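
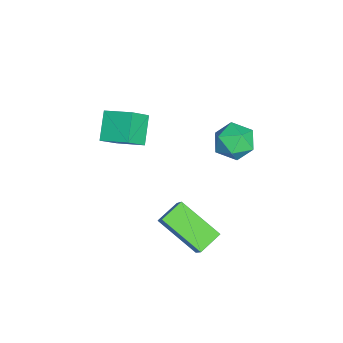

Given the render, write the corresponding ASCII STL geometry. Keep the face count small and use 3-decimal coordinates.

solid 
facet normal -0.136 0.984 -0.115
outer loop
vertex -2.2 2.568 -1.017
vertex -2.305 2.647 -0.218
vertex -1.564 2.712 -0.537
endloop
endfacet
facet normal 0.302 0.726 -0.617
outer loop
vertex -2.2 2.568 -1.017
vertex -1.564 2.712 -0.537
vertex -1.503 2.175 -1.139
endloop
endfacet
facet normal -0.048 0.218 -0.975
outer loop
vertex -2.2 2.568 -1.017
vertex -1.503 2.175 -1.139
vertex -2.206 1.778 -1.193
endloop
endfacet
facet normal -0.702 0.160 -0.694
outer loop
vertex -2.2 2.568 -1.017
vertex -2.206 1.778 -1.193
vertex -2.702 2.07 -0.624
endloop
endfacet
facet normal -0.756 0.634 -0.162
outer loop
vertex -2.2 2.568 -1.017
vertex -2.702 2.07 -0.624
vertex -2.305 2.647 -0.218
endloop
endfacet
facet normal 0.859 0.422 -0.290
outer loop
vertex -1.503 2.175 -1.139
vertex -1.564 2.712 -0.537
vertex -1.178 2.01 -0.416
endloop
endfacet
facet normal 0.151 0.839 0.523
outer loop
vertex -1.564 2.712 -0.537
vertex -2.305 2.647 -0.218
vertex -1.674 2.302 0.153
endloop
endfacet
facet normal -0.853 0.273 0.446
outer loop
vertex -2.305 2.647 -0.218
vertex -2.702 2.07 -0.624
vertex -2.377 1.905 0.099
endloop
endfacet
facet normal -0.765 -0.492 -0.415
outer loop
vertex -2.702 2.07 -0.624
vertex -2.206 1.778 -1.193
vertex -2.316 1.368 -0.503
endloop
endfacet
facet normal 0.292 -0.400 -0.869
outer loop
vertex -2.206 1.778 -1.193
vertex -1.503 2.175 -1.139
vertex -1.575 1.433 -0.822
endloop
endfacet
facet normal 0.702 -0.160 0.694
outer loop
vertex -1.68 1.512 -0.023
vertex -1.178 2.01 -0.416
vertex -1.674 2.302 0.153
endloop
endfacet
facet normal 0.048 -0.218 0.975
outer loop
vertex -1.68 1.512 -0.023
vertex -1.674 2.302 0.153
vertex -2.377 1.905 0.099
endloop
endfacet
facet normal -0.302 -0.726 0.617
outer loop
vertex -1.68 1.512 -0.023
vertex -2.377 1.905 0.099
vertex -2.316 1.368 -0.503
endloop
endfacet
facet normal 0.136 -0.984 0.115
outer loop
vertex -1.68 1.512 -0.023
vertex -2.316 1.368 -0.503
vertex -1.575 1.433 -0.822
endloop
endfacet
facet normal 0.756 -0.634 0.162
outer loop
vertex -1.68 1.512 -0.023
vertex -1.575 1.433 -0.822
vertex -1.178 2.01 -0.416
endloop
endfacet
facet normal 0.765 0.492 0.415
outer loop
vertex -1.674 2.302 0.153
vertex -1.178 2.01 -0.416
vertex -1.564 2.712 -0.537
endloop
endfacet
facet normal -0.292 0.400 0.869
outer loop
vertex -2.377 1.905 0.099
vertex -1.674 2.302 0.153
vertex -2.305 2.647 -0.218
endloop
endfacet
facet normal -0.859 -0.422 0.290
outer loop
vertex -2.316 1.368 -0.503
vertex -2.377 1.905 0.099
vertex -2.702 2.07 -0.624
endloop
endfacet
facet normal -0.151 -0.839 -0.523
outer loop
vertex -1.575 1.433 -0.822
vertex -2.316 1.368 -0.503
vertex -2.206 1.778 -1.193
endloop
endfacet
facet normal 0.853 -0.273 -0.446
outer loop
vertex -1.178 2.01 -0.416
vertex -1.575 1.433 -0.822
vertex -1.503 2.175 -1.139
endloop
endfacet
facet normal -0.768 0.044 0.639
outer loop
vertex -0.579 -2.18 2.271
vertex -0.218 -1.208 2.638
vertex -1.145 -1.701 1.557
endloop
endfacet
facet normal -0.328 -0.884 -0.333
outer loop
vertex -0.262 -1.752 0.822
vertex -0.579 -2.18 2.271
vertex -1.145 -1.701 1.557
endloop
endfacet
facet normal -0.768 0.044 0.639
outer loop
vertex -1.145 -1.701 1.557
vertex -0.218 -1.208 2.638
vertex -0.784 -0.728 1.924
endloop
endfacet
facet normal -0.550 0.466 -0.693
outer loop
vertex -0.784 -0.728 1.924
vertex -0.262 -1.752 0.822
vertex -1.145 -1.701 1.557
endloop
endfacet
facet normal 0.550 -0.466 0.693
outer loop
vertex -0.579 -2.18 2.271
vertex 0.665 -1.259 1.903
vertex -0.218 -1.208 2.638
endloop
endfacet
facet normal -0.329 -0.884 -0.333
outer loop
vertex 0.304 -2.232 1.536
vertex -0.579 -2.18 2.271
vertex -0.262 -1.752 0.822
endloop
endfacet
facet normal 0.550 -0.466 0.693
outer loop
vertex 0.304 -2.232 1.536
vertex 0.665 -1.259 1.903
vertex -0.579 -2.18 2.271
endloop
endfacet
facet normal 0.329 0.884 0.334
outer loop
vertex -0.218 -1.208 2.638
vertex 0.665 -1.259 1.903
vertex -0.784 -0.728 1.924
endloop
endfacet
facet normal -0.550 0.466 -0.693
outer loop
vertex 0.099 -0.78 1.189
vertex -0.262 -1.752 0.822
vertex -0.784 -0.728 1.924
endloop
endfacet
facet normal 0.329 0.884 0.332
outer loop
vertex -0.784 -0.728 1.924
vertex 0.665 -1.259 1.903
vertex 0.099 -0.78 1.189
endloop
endfacet
facet normal 0.768 -0.044 -0.639
outer loop
vertex 0.099 -0.78 1.189
vertex 0.304 -2.232 1.536
vertex -0.262 -1.752 0.822
endloop
endfacet
facet normal 0.768 -0.044 -0.639
outer loop
vertex 0.665 -1.259 1.903
vertex 0.304 -2.232 1.536
vertex 0.099 -0.78 1.189
endloop
endfacet
facet normal -0.604 -0.167 -0.780
outer loop
vertex 0.658 0.318 -1.392
vertex 1.399 1.639 -2.249
vertex 1.278 -0.261 -1.748
endloop
endfacet
facet normal -0.426 -0.759 0.492
outer loop
vertex 2.081 -0.039 -0.711
vertex 0.658 0.318 -1.392
vertex 1.278 -0.261 -1.748
endloop
endfacet
facet normal -0.604 -0.167 -0.780
outer loop
vertex 1.278 -0.261 -1.748
vertex 1.399 1.639 -2.249
vertex 2.019 1.06 -2.605
endloop
endfacet
facet normal 0.674 -0.629 -0.387
outer loop
vertex 2.019 1.06 -2.605
vertex 2.081 -0.039 -0.711
vertex 1.278 -0.261 -1.748
endloop
endfacet
facet normal -0.674 0.629 0.387
outer loop
vertex 0.658 0.318 -1.392
vertex 2.202 1.861 -1.212
vertex 1.399 1.639 -2.249
endloop
endfacet
facet normal -0.426 -0.759 0.492
outer loop
vertex 1.461 0.54 -0.355
vertex 0.658 0.318 -1.392
vertex 2.081 -0.039 -0.711
endloop
endfacet
facet normal -0.674 0.629 0.387
outer loop
vertex 1.461 0.54 -0.355
vertex 2.202 1.861 -1.212
vertex 0.658 0.318 -1.392
endloop
endfacet
facet normal 0.426 0.759 -0.492
outer loop
vertex 1.399 1.639 -2.249
vertex 2.202 1.861 -1.212
vertex 2.019 1.06 -2.605
endloop
endfacet
facet normal 0.674 -0.629 -0.387
outer loop
vertex 2.822 1.282 -1.568
vertex 2.081 -0.039 -0.711
vertex 2.019 1.06 -2.605
endloop
endfacet
facet normal 0.426 0.759 -0.492
outer loop
vertex 2.019 1.06 -2.605
vertex 2.202 1.861 -1.212
vertex 2.822 1.282 -1.568
endloop
endfacet
facet normal 0.604 0.167 0.780
outer loop
vertex 2.822 1.282 -1.568
vertex 1.461 0.54 -0.355
vertex 2.081 -0.039 -0.711
endloop
endfacet
facet normal 0.604 0.167 0.780
outer loop
vertex 2.202 1.861 -1.212
vertex 1.461 0.54 -0.355
vertex 2.822 1.282 -1.568
endloop
endfacet

endsolid


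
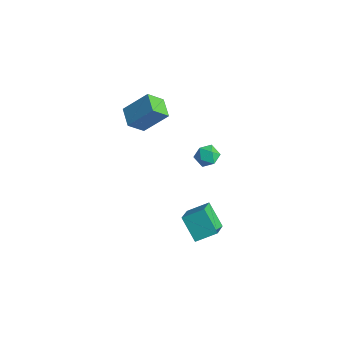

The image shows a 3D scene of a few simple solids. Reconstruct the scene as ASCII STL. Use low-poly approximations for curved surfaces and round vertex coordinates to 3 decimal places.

solid 
facet normal -0.450 -0.562 -0.694
outer loop
vertex -3.905 -1.54 2.039
vertex -5.088 -0.925 2.308
vertex -3.622 -0.57 1.07
endloop
endfacet
facet normal 0.870 -0.452 -0.199
outer loop
vertex -2.712 0.565 2.472
vertex -3.905 -1.54 2.039
vertex -3.622 -0.57 1.07
endloop
endfacet
facet normal -0.450 -0.562 -0.694
outer loop
vertex -3.622 -0.57 1.07
vertex -5.088 -0.925 2.308
vertex -4.804 0.045 1.339
endloop
endfacet
facet normal 0.203 0.693 -0.692
outer loop
vertex -4.804 0.045 1.339
vertex -2.712 0.565 2.472
vertex -3.622 -0.57 1.07
endloop
endfacet
facet normal -0.203 -0.693 0.692
outer loop
vertex -3.905 -1.54 2.039
vertex -4.178 0.21 3.71
vertex -5.088 -0.925 2.308
endloop
endfacet
facet normal 0.870 -0.452 -0.198
outer loop
vertex -2.996 -0.405 3.441
vertex -3.905 -1.54 2.039
vertex -2.712 0.565 2.472
endloop
endfacet
facet normal -0.203 -0.693 0.692
outer loop
vertex -2.996 -0.405 3.441
vertex -4.178 0.21 3.71
vertex -3.905 -1.54 2.039
endloop
endfacet
facet normal -0.870 0.452 0.198
outer loop
vertex -5.088 -0.925 2.308
vertex -4.178 0.21 3.71
vertex -4.804 0.045 1.339
endloop
endfacet
facet normal 0.203 0.693 -0.692
outer loop
vertex -3.895 1.18 2.741
vertex -2.712 0.565 2.472
vertex -4.804 0.045 1.339
endloop
endfacet
facet normal -0.870 0.452 0.198
outer loop
vertex -4.804 0.045 1.339
vertex -4.178 0.21 3.71
vertex -3.895 1.18 2.741
endloop
endfacet
facet normal 0.450 0.562 0.694
outer loop
vertex -3.895 1.18 2.741
vertex -2.996 -0.405 3.441
vertex -2.712 0.565 2.472
endloop
endfacet
facet normal 0.450 0.562 0.694
outer loop
vertex -4.178 0.21 3.71
vertex -2.996 -0.405 3.441
vertex -3.895 1.18 2.741
endloop
endfacet
facet normal 0.328 0.829 -0.453
outer loop
vertex 2.199 -0.304 2.477
vertex 1.606 0.114 2.813
vertex 2.308 0.042 3.189
endloop
endfacet
facet normal 0.867 0.383 -0.319
outer loop
vertex 2.199 -0.304 2.477
vertex 2.308 0.042 3.189
vertex 2.585 -0.696 3.057
endloop
endfacet
facet normal 0.727 -0.237 -0.644
outer loop
vertex 2.199 -0.304 2.477
vertex 2.585 -0.696 3.057
vertex 2.054 -1.08 2.599
endloop
endfacet
facet normal 0.100 -0.173 -0.980
outer loop
vertex 2.199 -0.304 2.477
vertex 2.054 -1.08 2.599
vertex 1.449 -0.58 2.449
endloop
endfacet
facet normal -0.146 0.485 -0.862
outer loop
vertex 2.199 -0.304 2.477
vertex 1.449 -0.58 2.449
vertex 1.606 0.114 2.813
endloop
endfacet
facet normal 0.885 0.263 0.385
outer loop
vertex 2.585 -0.696 3.057
vertex 2.308 0.042 3.189
vertex 2.231 -0.52 3.751
endloop
endfacet
facet normal 0.011 0.986 0.167
outer loop
vertex 2.308 0.042 3.189
vertex 1.606 0.114 2.813
vertex 1.626 -0.02 3.601
endloop
endfacet
facet normal -0.755 0.430 -0.494
outer loop
vertex 1.606 0.114 2.813
vertex 1.449 -0.58 2.449
vertex 1.095 -0.404 3.143
endloop
endfacet
facet normal -0.356 -0.636 -0.685
outer loop
vertex 1.449 -0.58 2.449
vertex 2.054 -1.08 2.599
vertex 1.372 -1.142 3.011
endloop
endfacet
facet normal 0.658 -0.740 -0.142
outer loop
vertex 2.054 -1.08 2.599
vertex 2.585 -0.696 3.057
vertex 2.074 -1.214 3.387
endloop
endfacet
facet normal -0.100 0.173 0.980
outer loop
vertex 1.481 -0.796 3.723
vertex 2.231 -0.52 3.751
vertex 1.626 -0.02 3.601
endloop
endfacet
facet normal -0.727 0.237 0.644
outer loop
vertex 1.481 -0.796 3.723
vertex 1.626 -0.02 3.601
vertex 1.095 -0.404 3.143
endloop
endfacet
facet normal -0.867 -0.383 0.319
outer loop
vertex 1.481 -0.796 3.723
vertex 1.095 -0.404 3.143
vertex 1.372 -1.142 3.011
endloop
endfacet
facet normal -0.328 -0.829 0.453
outer loop
vertex 1.481 -0.796 3.723
vertex 1.372 -1.142 3.011
vertex 2.074 -1.214 3.387
endloop
endfacet
facet normal 0.146 -0.485 0.862
outer loop
vertex 1.481 -0.796 3.723
vertex 2.074 -1.214 3.387
vertex 2.231 -0.52 3.751
endloop
endfacet
facet normal 0.356 0.636 0.685
outer loop
vertex 1.626 -0.02 3.601
vertex 2.231 -0.52 3.751
vertex 2.308 0.042 3.189
endloop
endfacet
facet normal -0.658 0.740 0.142
outer loop
vertex 1.095 -0.404 3.143
vertex 1.626 -0.02 3.601
vertex 1.606 0.114 2.813
endloop
endfacet
facet normal -0.885 -0.263 -0.385
outer loop
vertex 1.372 -1.142 3.011
vertex 1.095 -0.404 3.143
vertex 1.449 -0.58 2.449
endloop
endfacet
facet normal -0.011 -0.986 -0.167
outer loop
vertex 2.074 -1.214 3.387
vertex 1.372 -1.142 3.011
vertex 2.054 -1.08 2.599
endloop
endfacet
facet normal 0.755 -0.430 0.494
outer loop
vertex 2.231 -0.52 3.751
vertex 2.074 -1.214 3.387
vertex 2.585 -0.696 3.057
endloop
endfacet
facet normal -0.724 0.055 0.687
outer loop
vertex 2.56 -3.055 -0.484
vertex 3.246 -1.988 0.154
vertex 1.68 -1.878 -1.506
endloop
endfacet
facet normal -0.483 -0.751 -0.450
outer loop
vertex 2.934 -1.972 -2.694
vertex 2.56 -3.055 -0.484
vertex 1.68 -1.878 -1.506
endloop
endfacet
facet normal -0.724 0.055 0.687
outer loop
vertex 1.68 -1.878 -1.506
vertex 3.246 -1.988 0.154
vertex 2.366 -0.811 -0.868
endloop
endfacet
facet normal -0.492 0.657 -0.571
outer loop
vertex 2.366 -0.811 -0.868
vertex 2.934 -1.972 -2.694
vertex 1.68 -1.878 -1.506
endloop
endfacet
facet normal 0.492 -0.657 0.571
outer loop
vertex 2.56 -3.055 -0.484
vertex 4.5 -2.082 -1.034
vertex 3.246 -1.988 0.154
endloop
endfacet
facet normal -0.483 -0.751 -0.450
outer loop
vertex 3.814 -3.149 -1.672
vertex 2.56 -3.055 -0.484
vertex 2.934 -1.972 -2.694
endloop
endfacet
facet normal 0.492 -0.657 0.571
outer loop
vertex 3.814 -3.149 -1.672
vertex 4.5 -2.082 -1.034
vertex 2.56 -3.055 -0.484
endloop
endfacet
facet normal 0.483 0.751 0.450
outer loop
vertex 3.246 -1.988 0.154
vertex 4.5 -2.082 -1.034
vertex 2.366 -0.811 -0.868
endloop
endfacet
facet normal -0.492 0.657 -0.571
outer loop
vertex 3.62 -0.905 -2.056
vertex 2.934 -1.972 -2.694
vertex 2.366 -0.811 -0.868
endloop
endfacet
facet normal 0.483 0.751 0.450
outer loop
vertex 2.366 -0.811 -0.868
vertex 4.5 -2.082 -1.034
vertex 3.62 -0.905 -2.056
endloop
endfacet
facet normal 0.724 -0.055 -0.687
outer loop
vertex 3.62 -0.905 -2.056
vertex 3.814 -3.149 -1.672
vertex 2.934 -1.972 -2.694
endloop
endfacet
facet normal 0.724 -0.055 -0.687
outer loop
vertex 4.5 -2.082 -1.034
vertex 3.814 -3.149 -1.672
vertex 3.62 -0.905 -2.056
endloop
endfacet

endsolid


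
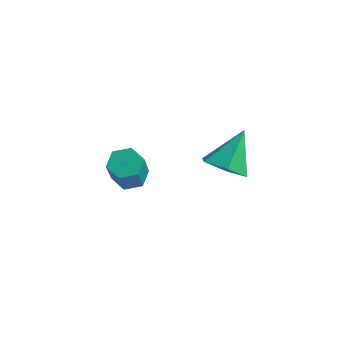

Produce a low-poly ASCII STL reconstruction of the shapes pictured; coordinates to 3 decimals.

solid 
facet normal -0.248 0.504 -0.828
outer loop
vertex -1.811 0.25 -4.577
vertex -2.484 0.377 -4.298
vertex -1.935 0.856 -4.171
endloop
endfacet
facet normal 0.954 0.275 -0.119
outer loop
vertex -1.811 0.25 -4.577
vertex -1.935 0.856 -4.171
vertex -1.302 -0.783 -2.881
endloop
endfacet
facet normal 0.954 0.275 -0.119
outer loop
vertex -1.302 -0.783 -2.881
vertex -1.935 0.856 -4.171
vertex -1.426 -0.177 -2.475
endloop
endfacet
facet normal 0.248 -0.504 0.827
outer loop
vertex -1.302 -0.783 -2.881
vertex -1.426 -0.177 -2.475
vertex -1.976 -0.657 -2.602
endloop
endfacet
facet normal -0.248 0.504 -0.827
outer loop
vertex -1.935 0.856 -4.171
vertex -2.484 0.377 -4.298
vertex -2.609 0.982 -3.892
endloop
endfacet
facet normal 0.331 0.847 0.417
outer loop
vertex -1.935 0.856 -4.171
vertex -2.609 0.982 -3.892
vertex -1.426 -0.177 -2.475
endloop
endfacet
facet normal 0.331 0.847 0.417
outer loop
vertex -1.426 -0.177 -2.475
vertex -2.609 0.982 -3.892
vertex -2.1 -0.051 -2.196
endloop
endfacet
facet normal 0.248 -0.504 0.827
outer loop
vertex -1.426 -0.177 -2.475
vertex -2.1 -0.051 -2.196
vertex -1.976 -0.657 -2.602
endloop
endfacet
facet normal -0.248 0.504 -0.827
outer loop
vertex -2.609 0.982 -3.892
vertex -2.484 0.377 -4.298
vertex -3.158 0.503 -4.019
endloop
endfacet
facet normal -0.622 0.571 0.535
outer loop
vertex -2.609 0.982 -3.892
vertex -3.158 0.503 -4.019
vertex -2.1 -0.051 -2.196
endloop
endfacet
facet normal -0.622 0.571 0.535
outer loop
vertex -2.1 -0.051 -2.196
vertex -3.158 0.503 -4.019
vertex -2.649 -0.53 -2.323
endloop
endfacet
facet normal 0.248 -0.504 0.828
outer loop
vertex -2.1 -0.051 -2.196
vertex -2.649 -0.53 -2.323
vertex -1.976 -0.657 -2.602
endloop
endfacet
facet normal -0.248 0.504 -0.827
outer loop
vertex -3.158 0.503 -4.019
vertex -2.484 0.377 -4.298
vertex -3.034 -0.103 -4.425
endloop
endfacet
facet normal -0.954 -0.275 0.119
outer loop
vertex -3.158 0.503 -4.019
vertex -3.034 -0.103 -4.425
vertex -2.649 -0.53 -2.323
endloop
endfacet
facet normal -0.954 -0.275 0.119
outer loop
vertex -2.649 -0.53 -2.323
vertex -3.034 -0.103 -4.425
vertex -2.525 -1.136 -2.729
endloop
endfacet
facet normal 0.248 -0.504 0.828
outer loop
vertex -2.649 -0.53 -2.323
vertex -2.525 -1.136 -2.729
vertex -1.976 -0.657 -2.602
endloop
endfacet
facet normal -0.248 0.504 -0.827
outer loop
vertex -3.034 -0.103 -4.425
vertex -2.484 0.377 -4.298
vertex -2.36 -0.229 -4.704
endloop
endfacet
facet normal -0.331 -0.847 -0.417
outer loop
vertex -3.034 -0.103 -4.425
vertex -2.36 -0.229 -4.704
vertex -2.525 -1.136 -2.729
endloop
endfacet
facet normal -0.331 -0.847 -0.417
outer loop
vertex -2.525 -1.136 -2.729
vertex -2.36 -0.229 -4.704
vertex -1.851 -1.262 -3.008
endloop
endfacet
facet normal 0.248 -0.504 0.827
outer loop
vertex -2.525 -1.136 -2.729
vertex -1.851 -1.262 -3.008
vertex -1.976 -0.657 -2.602
endloop
endfacet
facet normal -0.248 0.504 -0.828
outer loop
vertex -2.36 -0.229 -4.704
vertex -2.484 0.377 -4.298
vertex -1.811 0.25 -4.577
endloop
endfacet
facet normal 0.622 -0.571 -0.535
outer loop
vertex -2.36 -0.229 -4.704
vertex -1.811 0.25 -4.577
vertex -1.851 -1.262 -3.008
endloop
endfacet
facet normal 0.622 -0.571 -0.535
outer loop
vertex -1.851 -1.262 -3.008
vertex -1.811 0.25 -4.577
vertex -1.302 -0.783 -2.881
endloop
endfacet
facet normal 0.248 -0.504 0.827
outer loop
vertex -1.851 -1.262 -3.008
vertex -1.302 -0.783 -2.881
vertex -1.976 -0.657 -2.602
endloop
endfacet
facet normal -0.064 -0.636 -0.769
outer loop
vertex 2.596 0.43 -1.843
vertex 2.111 -0.206 -1.276
vertex 1.618 0.466 -1.791
endloop
endfacet
facet normal 0.022 0.968 -0.251
outer loop
vertex 2.596 0.43 -1.843
vertex 1.618 0.466 -1.791
vertex 2.229 0.946 0.116
endloop
endfacet
facet normal -0.065 -0.637 -0.768
outer loop
vertex 1.618 0.466 -1.791
vertex 2.111 -0.206 -1.276
vertex 1.133 -0.169 -1.224
endloop
endfacet
facet normal -0.757 0.649 0.079
outer loop
vertex 1.618 0.466 -1.791
vertex 1.133 -0.169 -1.224
vertex 2.229 0.946 0.116
endloop
endfacet
facet normal -0.065 -0.637 -0.768
outer loop
vertex 1.133 -0.169 -1.224
vertex 2.111 -0.206 -1.276
vertex 1.626 -0.841 -0.709
endloop
endfacet
facet normal -0.753 -0.049 0.657
outer loop
vertex 1.133 -0.169 -1.224
vertex 1.626 -0.841 -0.709
vertex 2.229 0.946 0.116
endloop
endfacet
facet normal -0.065 -0.637 -0.768
outer loop
vertex 1.626 -0.841 -0.709
vertex 2.111 -0.206 -1.276
vertex 2.604 -0.878 -0.761
endloop
endfacet
facet normal 0.032 -0.428 0.903
outer loop
vertex 1.626 -0.841 -0.709
vertex 2.604 -0.878 -0.761
vertex 2.229 0.946 0.116
endloop
endfacet
facet normal -0.065 -0.637 -0.768
outer loop
vertex 2.604 -0.878 -0.761
vertex 2.111 -0.206 -1.276
vertex 3.089 -0.243 -1.328
endloop
endfacet
facet normal 0.812 -0.109 0.573
outer loop
vertex 2.604 -0.878 -0.761
vertex 3.089 -0.243 -1.328
vertex 2.229 0.946 0.116
endloop
endfacet
facet normal -0.065 -0.636 -0.769
outer loop
vertex 3.089 -0.243 -1.328
vertex 2.111 -0.206 -1.276
vertex 2.596 0.43 -1.843
endloop
endfacet
facet normal 0.808 0.589 -0.004
outer loop
vertex 3.089 -0.243 -1.328
vertex 2.596 0.43 -1.843
vertex 2.229 0.946 0.116
endloop
endfacet

endsolid


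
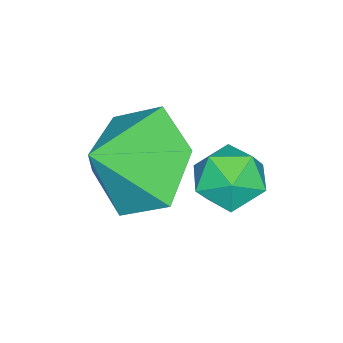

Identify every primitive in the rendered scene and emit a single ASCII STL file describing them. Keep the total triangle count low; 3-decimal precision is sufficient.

solid 
facet normal -0.705 0.404 -0.583
outer loop
vertex 2.712 -1.337 1.685
vertex 2.072 -1.292 2.491
vertex 2.697 -0.499 2.284
endloop
endfacet
facet normal 0.993 0.078 -0.084
outer loop
vertex 2.712 -1.337 1.685
vertex 2.697 -0.499 2.284
vertex 2.868 -1.748 3.149
endloop
endfacet
facet normal -0.705 0.404 -0.583
outer loop
vertex 2.697 -0.499 2.284
vertex 2.072 -1.292 2.491
vertex 2.057 -0.454 3.09
endloop
endfacet
facet normal 0.705 0.466 0.534
outer loop
vertex 2.697 -0.499 2.284
vertex 2.057 -0.454 3.09
vertex 2.868 -1.748 3.149
endloop
endfacet
facet normal -0.705 0.404 -0.583
outer loop
vertex 2.057 -0.454 3.09
vertex 2.072 -1.292 2.491
vertex 1.432 -1.246 3.296
endloop
endfacet
facet normal 0.148 0.138 0.979
outer loop
vertex 2.057 -0.454 3.09
vertex 1.432 -1.246 3.296
vertex 2.868 -1.748 3.149
endloop
endfacet
facet normal -0.705 0.404 -0.583
outer loop
vertex 1.432 -1.246 3.296
vertex 2.072 -1.292 2.491
vertex 1.447 -2.084 2.697
endloop
endfacet
facet normal -0.120 -0.579 0.807
outer loop
vertex 1.432 -1.246 3.296
vertex 1.447 -2.084 2.697
vertex 2.868 -1.748 3.149
endloop
endfacet
facet normal -0.705 0.405 -0.582
outer loop
vertex 1.447 -2.084 2.697
vertex 2.072 -1.292 2.491
vertex 2.087 -2.129 1.891
endloop
endfacet
facet normal 0.169 -0.968 0.188
outer loop
vertex 1.447 -2.084 2.697
vertex 2.087 -2.129 1.891
vertex 2.868 -1.748 3.149
endloop
endfacet
facet normal -0.705 0.405 -0.582
outer loop
vertex 2.087 -2.129 1.891
vertex 2.072 -1.292 2.491
vertex 2.712 -1.337 1.685
endloop
endfacet
facet normal 0.725 -0.639 -0.257
outer loop
vertex 2.087 -2.129 1.891
vertex 2.712 -1.337 1.685
vertex 2.868 -1.748 3.149
endloop
endfacet
facet normal -0.992 -0.121 -0.016
outer loop
vertex 0.647 0.089 1.719
vertex 0.722 -0.482 1.393
vertex 0.711 -0.478 2.055
endloop
endfacet
facet normal -0.789 0.245 0.564
outer loop
vertex 0.647 0.089 1.719
vertex 0.711 -0.478 2.055
vertex 1.027 0.066 2.261
endloop
endfacet
facet normal -0.443 0.828 0.345
outer loop
vertex 0.647 0.089 1.719
vertex 1.027 0.066 2.261
vertex 1.233 0.399 1.727
endloop
endfacet
facet normal -0.431 0.823 -0.370
outer loop
vertex 0.647 0.089 1.719
vertex 1.233 0.399 1.727
vertex 1.044 0.059 1.19
endloop
endfacet
facet normal -0.771 0.237 -0.592
outer loop
vertex 0.647 0.089 1.719
vertex 1.044 0.059 1.19
vertex 0.722 -0.482 1.393
endloop
endfacet
facet normal -0.330 -0.160 0.930
outer loop
vertex 1.027 0.066 2.261
vertex 0.711 -0.478 2.055
vertex 1.336 -0.519 2.27
endloop
endfacet
facet normal -0.661 -0.751 -0.006
outer loop
vertex 0.711 -0.478 2.055
vertex 0.722 -0.482 1.393
vertex 1.147 -0.859 1.733
endloop
endfacet
facet normal -0.300 -0.173 -0.938
outer loop
vertex 0.722 -0.482 1.393
vertex 1.044 0.059 1.19
vertex 1.353 -0.526 1.199
endloop
endfacet
facet normal 0.250 0.776 -0.579
outer loop
vertex 1.044 0.059 1.19
vertex 1.233 0.399 1.727
vertex 1.669 0.018 1.405
endloop
endfacet
facet normal 0.232 0.783 0.578
outer loop
vertex 1.233 0.399 1.727
vertex 1.027 0.066 2.261
vertex 1.658 0.022 2.067
endloop
endfacet
facet normal 0.431 -0.823 0.370
outer loop
vertex 1.733 -0.549 1.741
vertex 1.336 -0.519 2.27
vertex 1.147 -0.859 1.733
endloop
endfacet
facet normal 0.443 -0.828 -0.345
outer loop
vertex 1.733 -0.549 1.741
vertex 1.147 -0.859 1.733
vertex 1.353 -0.526 1.199
endloop
endfacet
facet normal 0.789 -0.245 -0.564
outer loop
vertex 1.733 -0.549 1.741
vertex 1.353 -0.526 1.199
vertex 1.669 0.018 1.405
endloop
endfacet
facet normal 0.992 0.121 0.016
outer loop
vertex 1.733 -0.549 1.741
vertex 1.669 0.018 1.405
vertex 1.658 0.022 2.067
endloop
endfacet
facet normal 0.771 -0.237 0.592
outer loop
vertex 1.733 -0.549 1.741
vertex 1.658 0.022 2.067
vertex 1.336 -0.519 2.27
endloop
endfacet
facet normal -0.250 -0.776 0.579
outer loop
vertex 1.147 -0.859 1.733
vertex 1.336 -0.519 2.27
vertex 0.711 -0.478 2.055
endloop
endfacet
facet normal -0.232 -0.783 -0.578
outer loop
vertex 1.353 -0.526 1.199
vertex 1.147 -0.859 1.733
vertex 0.722 -0.482 1.393
endloop
endfacet
facet normal 0.330 0.160 -0.930
outer loop
vertex 1.669 0.018 1.405
vertex 1.353 -0.526 1.199
vertex 1.044 0.059 1.19
endloop
endfacet
facet normal 0.661 0.751 0.006
outer loop
vertex 1.658 0.022 2.067
vertex 1.669 0.018 1.405
vertex 1.233 0.399 1.727
endloop
endfacet
facet normal 0.300 0.173 0.938
outer loop
vertex 1.336 -0.519 2.27
vertex 1.658 0.022 2.067
vertex 1.027 0.066 2.261
endloop
endfacet

endsolid


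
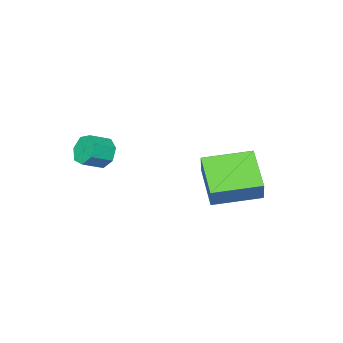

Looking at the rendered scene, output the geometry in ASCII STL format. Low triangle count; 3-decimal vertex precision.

solid 
facet normal -0.826 0.553 0.108
outer loop
vertex -4.743 1.341 3.666
vertex -3.876 2.818 2.733
vertex -5.155 0.928 2.628
endloop
endfacet
facet normal -0.445 -0.757 0.478
outer loop
vertex -3.444 -0.218 2.407
vertex -4.743 1.341 3.666
vertex -5.155 0.928 2.628
endloop
endfacet
facet normal -0.826 0.553 0.107
outer loop
vertex -5.155 0.928 2.628
vertex -3.876 2.818 2.733
vertex -4.287 2.404 1.695
endloop
endfacet
facet normal -0.346 -0.348 -0.872
outer loop
vertex -4.287 2.404 1.695
vertex -3.444 -0.218 2.407
vertex -5.155 0.928 2.628
endloop
endfacet
facet normal 0.346 0.348 0.872
outer loop
vertex -4.743 1.341 3.666
vertex -2.165 1.672 2.512
vertex -3.876 2.818 2.733
endloop
endfacet
facet normal -0.445 -0.757 0.478
outer loop
vertex -3.033 0.196 3.445
vertex -4.743 1.341 3.666
vertex -3.444 -0.218 2.407
endloop
endfacet
facet normal 0.346 0.348 0.872
outer loop
vertex -3.033 0.196 3.445
vertex -2.165 1.672 2.512
vertex -4.743 1.341 3.666
endloop
endfacet
facet normal 0.445 0.757 -0.478
outer loop
vertex -3.876 2.818 2.733
vertex -2.165 1.672 2.512
vertex -4.287 2.404 1.695
endloop
endfacet
facet normal -0.346 -0.348 -0.872
outer loop
vertex -2.577 1.259 1.474
vertex -3.444 -0.218 2.407
vertex -4.287 2.404 1.695
endloop
endfacet
facet normal 0.445 0.757 -0.478
outer loop
vertex -4.287 2.404 1.695
vertex -2.165 1.672 2.512
vertex -2.577 1.259 1.474
endloop
endfacet
facet normal 0.827 -0.553 -0.107
outer loop
vertex -2.577 1.259 1.474
vertex -3.033 0.196 3.445
vertex -3.444 -0.218 2.407
endloop
endfacet
facet normal 0.826 -0.554 -0.108
outer loop
vertex -2.165 1.672 2.512
vertex -3.033 0.196 3.445
vertex -2.577 1.259 1.474
endloop
endfacet
facet normal -0.862 0.224 -0.455
outer loop
vertex -0.313 -2.386 2.813
vertex -0.681 -2.728 3.342
vertex -0.481 -2.027 3.308
endloop
endfacet
facet normal 0.432 0.793 -0.429
outer loop
vertex -0.313 -2.386 2.813
vertex -0.481 -2.027 3.308
vertex 0.549 -2.609 3.268
endloop
endfacet
facet normal 0.432 0.794 -0.428
outer loop
vertex 0.549 -2.609 3.268
vertex -0.481 -2.027 3.308
vertex 0.381 -2.251 3.763
endloop
endfacet
facet normal 0.862 -0.223 0.454
outer loop
vertex 0.549 -2.609 3.268
vertex 0.381 -2.251 3.763
vertex 0.181 -2.952 3.798
endloop
endfacet
facet normal -0.862 0.224 -0.454
outer loop
vertex -0.481 -2.027 3.308
vertex -0.681 -2.728 3.342
vertex -0.799 -2.196 3.828
endloop
endfacet
facet normal 0.063 0.937 0.343
outer loop
vertex -0.481 -2.027 3.308
vertex -0.799 -2.196 3.828
vertex 0.381 -2.251 3.763
endloop
endfacet
facet normal 0.063 0.937 0.343
outer loop
vertex 0.381 -2.251 3.763
vertex -0.799 -2.196 3.828
vertex 0.062 -2.42 4.283
endloop
endfacet
facet normal 0.862 -0.223 0.456
outer loop
vertex 0.381 -2.251 3.763
vertex 0.062 -2.42 4.283
vertex 0.181 -2.952 3.798
endloop
endfacet
facet normal -0.862 0.224 -0.455
outer loop
vertex -0.799 -2.196 3.828
vertex -0.681 -2.728 3.342
vertex -1.029 -2.766 3.983
endloop
endfacet
facet normal -0.355 0.376 0.856
outer loop
vertex -0.799 -2.196 3.828
vertex -1.029 -2.766 3.983
vertex 0.062 -2.42 4.283
endloop
endfacet
facet normal -0.355 0.375 0.856
outer loop
vertex 0.062 -2.42 4.283
vertex -1.029 -2.766 3.983
vertex -0.167 -2.99 4.438
endloop
endfacet
facet normal 0.862 -0.222 0.456
outer loop
vertex 0.062 -2.42 4.283
vertex -0.167 -2.99 4.438
vertex 0.181 -2.952 3.798
endloop
endfacet
facet normal -0.862 0.222 -0.455
outer loop
vertex -1.029 -2.766 3.983
vertex -0.681 -2.728 3.342
vertex -0.996 -3.307 3.656
endloop
endfacet
facet normal -0.505 -0.469 0.725
outer loop
vertex -1.029 -2.766 3.983
vertex -0.996 -3.307 3.656
vertex -0.167 -2.99 4.438
endloop
endfacet
facet normal -0.505 -0.468 0.725
outer loop
vertex -0.167 -2.99 4.438
vertex -0.996 -3.307 3.656
vertex -0.135 -3.531 4.111
endloop
endfacet
facet normal 0.862 -0.224 0.455
outer loop
vertex -0.167 -2.99 4.438
vertex -0.135 -3.531 4.111
vertex 0.181 -2.952 3.798
endloop
endfacet
facet normal -0.862 0.223 -0.455
outer loop
vertex -0.996 -3.307 3.656
vertex -0.681 -2.728 3.342
vertex -0.726 -3.413 3.092
endloop
endfacet
facet normal -0.275 -0.960 0.049
outer loop
vertex -0.996 -3.307 3.656
vertex -0.726 -3.413 3.092
vertex -0.135 -3.531 4.111
endloop
endfacet
facet normal -0.274 -0.961 0.047
outer loop
vertex -0.135 -3.531 4.111
vertex -0.726 -3.413 3.092
vertex 0.136 -3.636 3.547
endloop
endfacet
facet normal 0.862 -0.224 0.456
outer loop
vertex -0.135 -3.531 4.111
vertex 0.136 -3.636 3.547
vertex 0.181 -2.952 3.798
endloop
endfacet
facet normal -0.862 0.223 -0.455
outer loop
vertex -0.726 -3.413 3.092
vertex -0.681 -2.728 3.342
vertex -0.422 -3.002 2.717
endloop
endfacet
facet normal 0.163 -0.728 -0.666
outer loop
vertex -0.726 -3.413 3.092
vertex -0.422 -3.002 2.717
vertex 0.136 -3.636 3.547
endloop
endfacet
facet normal 0.163 -0.728 -0.666
outer loop
vertex 0.136 -3.636 3.547
vertex -0.422 -3.002 2.717
vertex 0.44 -3.226 3.173
endloop
endfacet
facet normal 0.862 -0.224 0.455
outer loop
vertex 0.136 -3.636 3.547
vertex 0.44 -3.226 3.173
vertex 0.181 -2.952 3.798
endloop
endfacet
facet normal -0.862 0.223 -0.455
outer loop
vertex -0.422 -3.002 2.717
vertex -0.681 -2.728 3.342
vertex -0.313 -2.386 2.813
endloop
endfacet
facet normal 0.478 0.052 -0.877
outer loop
vertex -0.422 -3.002 2.717
vertex -0.313 -2.386 2.813
vertex 0.44 -3.226 3.173
endloop
endfacet
facet normal 0.476 0.051 -0.878
outer loop
vertex 0.44 -3.226 3.173
vertex -0.313 -2.386 2.813
vertex 0.549 -2.609 3.268
endloop
endfacet
facet normal 0.862 -0.222 0.455
outer loop
vertex 0.44 -3.226 3.173
vertex 0.549 -2.609 3.268
vertex 0.181 -2.952 3.798
endloop
endfacet

endsolid


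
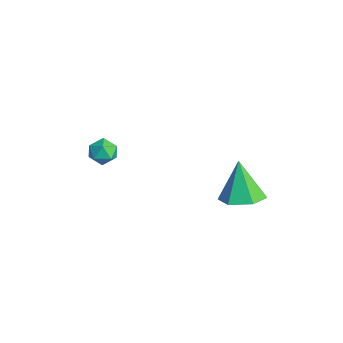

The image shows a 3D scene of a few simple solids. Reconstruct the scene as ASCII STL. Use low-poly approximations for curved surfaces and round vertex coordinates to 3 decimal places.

solid 
facet normal 0.424 -0.090 -0.901
outer loop
vertex 4.559 2.417 2.989
vertex 3.735 2.383 2.605
vertex 4.15 3.184 2.72
endloop
endfacet
facet normal 0.538 0.520 0.664
outer loop
vertex 4.559 2.417 2.989
vertex 4.15 3.184 2.72
vertex 3.005 2.537 4.155
endloop
endfacet
facet normal 0.424 -0.090 -0.901
outer loop
vertex 4.15 3.184 2.72
vertex 3.735 2.383 2.605
vertex 3.326 3.15 2.336
endloop
endfacet
facet normal -0.173 0.942 0.287
outer loop
vertex 4.15 3.184 2.72
vertex 3.326 3.15 2.336
vertex 3.005 2.537 4.155
endloop
endfacet
facet normal 0.424 -0.090 -0.901
outer loop
vertex 3.326 3.15 2.336
vertex 3.735 2.383 2.605
vertex 2.911 2.348 2.221
endloop
endfacet
facet normal -0.888 0.460 -0.002
outer loop
vertex 3.326 3.15 2.336
vertex 2.911 2.348 2.221
vertex 3.005 2.537 4.155
endloop
endfacet
facet normal 0.424 -0.090 -0.901
outer loop
vertex 2.911 2.348 2.221
vertex 3.735 2.383 2.605
vertex 3.32 1.581 2.49
endloop
endfacet
facet normal -0.891 -0.445 0.087
outer loop
vertex 2.911 2.348 2.221
vertex 3.32 1.581 2.49
vertex 3.005 2.537 4.155
endloop
endfacet
facet normal 0.424 -0.090 -0.901
outer loop
vertex 3.32 1.581 2.49
vertex 3.735 2.383 2.605
vertex 4.144 1.616 2.874
endloop
endfacet
facet normal -0.179 -0.867 0.464
outer loop
vertex 3.32 1.581 2.49
vertex 4.144 1.616 2.874
vertex 3.005 2.537 4.155
endloop
endfacet
facet normal 0.424 -0.090 -0.901
outer loop
vertex 4.144 1.616 2.874
vertex 3.735 2.383 2.605
vertex 4.559 2.417 2.989
endloop
endfacet
facet normal 0.535 -0.385 0.752
outer loop
vertex 4.144 1.616 2.874
vertex 4.559 2.417 2.989
vertex 3.005 2.537 4.155
endloop
endfacet
facet normal -0.878 0.381 0.290
outer loop
vertex -1.42 -0.738 2.579
vertex -1.672 -1.339 2.606
vertex -1.386 -1.081 3.132
endloop
endfacet
facet normal -0.339 0.790 0.511
outer loop
vertex -1.42 -0.738 2.579
vertex -1.386 -1.081 3.132
vertex -0.873 -0.732 2.933
endloop
endfacet
facet normal 0.031 0.997 -0.064
outer loop
vertex -1.42 -0.738 2.579
vertex -0.873 -0.732 2.933
vertex -0.84 -0.775 2.283
endloop
endfacet
facet normal -0.281 0.715 -0.640
outer loop
vertex -1.42 -0.738 2.579
vertex -0.84 -0.775 2.283
vertex -1.334 -1.15 2.081
endloop
endfacet
facet normal -0.843 0.334 -0.422
outer loop
vertex -1.42 -0.738 2.579
vertex -1.334 -1.15 2.081
vertex -1.672 -1.339 2.606
endloop
endfacet
facet normal 0.090 0.390 0.916
outer loop
vertex -0.873 -0.732 2.933
vertex -1.386 -1.081 3.132
vertex -0.786 -1.33 3.179
endloop
endfacet
facet normal -0.783 -0.272 0.559
outer loop
vertex -1.386 -1.081 3.132
vertex -1.672 -1.339 2.606
vertex -1.28 -1.705 2.977
endloop
endfacet
facet normal -0.726 -0.349 -0.593
outer loop
vertex -1.672 -1.339 2.606
vertex -1.334 -1.15 2.081
vertex -1.247 -1.748 2.327
endloop
endfacet
facet normal 0.185 0.266 -0.946
outer loop
vertex -1.334 -1.15 2.081
vertex -0.84 -0.775 2.283
vertex -0.734 -1.399 2.128
endloop
endfacet
facet normal 0.689 0.725 -0.013
outer loop
vertex -0.84 -0.775 2.283
vertex -0.873 -0.732 2.933
vertex -0.448 -1.141 2.654
endloop
endfacet
facet normal 0.281 -0.715 0.640
outer loop
vertex -0.7 -1.742 2.681
vertex -0.786 -1.33 3.179
vertex -1.28 -1.705 2.977
endloop
endfacet
facet normal -0.031 -0.997 0.064
outer loop
vertex -0.7 -1.742 2.681
vertex -1.28 -1.705 2.977
vertex -1.247 -1.748 2.327
endloop
endfacet
facet normal 0.339 -0.790 -0.511
outer loop
vertex -0.7 -1.742 2.681
vertex -1.247 -1.748 2.327
vertex -0.734 -1.399 2.128
endloop
endfacet
facet normal 0.878 -0.381 -0.290
outer loop
vertex -0.7 -1.742 2.681
vertex -0.734 -1.399 2.128
vertex -0.448 -1.141 2.654
endloop
endfacet
facet normal 0.843 -0.334 0.422
outer loop
vertex -0.7 -1.742 2.681
vertex -0.448 -1.141 2.654
vertex -0.786 -1.33 3.179
endloop
endfacet
facet normal -0.185 -0.266 0.946
outer loop
vertex -1.28 -1.705 2.977
vertex -0.786 -1.33 3.179
vertex -1.386 -1.081 3.132
endloop
endfacet
facet normal -0.689 -0.725 0.013
outer loop
vertex -1.247 -1.748 2.327
vertex -1.28 -1.705 2.977
vertex -1.672 -1.339 2.606
endloop
endfacet
facet normal -0.090 -0.390 -0.916
outer loop
vertex -0.734 -1.399 2.128
vertex -1.247 -1.748 2.327
vertex -1.334 -1.15 2.081
endloop
endfacet
facet normal 0.783 0.272 -0.559
outer loop
vertex -0.448 -1.141 2.654
vertex -0.734 -1.399 2.128
vertex -0.84 -0.775 2.283
endloop
endfacet
facet normal 0.726 0.349 0.593
outer loop
vertex -0.786 -1.33 3.179
vertex -0.448 -1.141 2.654
vertex -0.873 -0.732 2.933
endloop
endfacet

endsolid


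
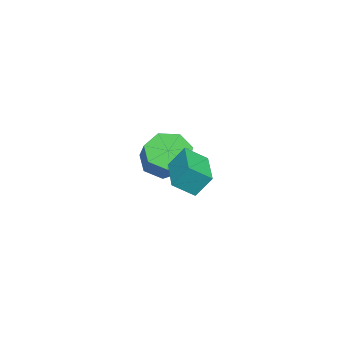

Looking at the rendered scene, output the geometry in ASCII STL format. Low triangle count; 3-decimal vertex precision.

solid 
facet normal -0.738 -0.383 -0.555
outer loop
vertex -0.519 -0.792 -4.392
vertex -1.16 -0.198 -3.949
vertex -0.635 -0.035 -4.76
endloop
endfacet
facet normal 0.660 -0.244 -0.710
outer loop
vertex -0.519 -0.792 -4.392
vertex -0.635 -0.035 -4.76
vertex 0.862 -0.076 -3.354
endloop
endfacet
facet normal 0.661 -0.243 -0.710
outer loop
vertex 0.862 -0.076 -3.354
vertex -0.635 -0.035 -4.76
vertex 0.745 0.682 -3.722
endloop
endfacet
facet normal 0.738 0.383 0.555
outer loop
vertex 0.862 -0.076 -3.354
vertex 0.745 0.682 -3.722
vertex 0.22 0.518 -2.911
endloop
endfacet
facet normal -0.738 -0.384 -0.555
outer loop
vertex -0.635 -0.035 -4.76
vertex -1.16 -0.198 -3.949
vertex -1.147 0.6 -4.518
endloop
endfacet
facet normal 0.305 0.544 -0.782
outer loop
vertex -0.635 -0.035 -4.76
vertex -1.147 0.6 -4.518
vertex 0.745 0.682 -3.722
endloop
endfacet
facet normal 0.305 0.545 -0.781
outer loop
vertex 0.745 0.682 -3.722
vertex -1.147 0.6 -4.518
vertex 0.234 1.316 -3.479
endloop
endfacet
facet normal 0.738 0.382 0.555
outer loop
vertex 0.745 0.682 -3.722
vertex 0.234 1.316 -3.479
vertex 0.22 0.518 -2.911
endloop
endfacet
facet normal -0.738 -0.384 -0.555
outer loop
vertex -1.147 0.6 -4.518
vertex -1.16 -0.198 -3.949
vertex -1.669 0.633 -3.847
endloop
endfacet
facet normal -0.280 0.923 -0.263
outer loop
vertex -1.147 0.6 -4.518
vertex -1.669 0.633 -3.847
vertex 0.234 1.316 -3.479
endloop
endfacet
facet normal -0.280 0.923 -0.265
outer loop
vertex 0.234 1.316 -3.479
vertex -1.669 0.633 -3.847
vertex -0.288 1.35 -2.809
endloop
endfacet
facet normal 0.738 0.383 0.556
outer loop
vertex 0.234 1.316 -3.479
vertex -0.288 1.35 -2.809
vertex 0.22 0.518 -2.911
endloop
endfacet
facet normal -0.738 -0.384 -0.556
outer loop
vertex -1.669 0.633 -3.847
vertex -1.16 -0.198 -3.949
vertex -1.808 0.04 -3.253
endloop
endfacet
facet normal -0.654 0.606 0.452
outer loop
vertex -1.669 0.633 -3.847
vertex -1.808 0.04 -3.253
vertex -0.288 1.35 -2.809
endloop
endfacet
facet normal -0.654 0.606 0.452
outer loop
vertex -0.288 1.35 -2.809
vertex -1.808 0.04 -3.253
vertex -0.427 0.757 -2.215
endloop
endfacet
facet normal 0.738 0.383 0.555
outer loop
vertex -0.288 1.35 -2.809
vertex -0.427 0.757 -2.215
vertex 0.22 0.518 -2.911
endloop
endfacet
facet normal -0.738 -0.384 -0.556
outer loop
vertex -1.808 0.04 -3.253
vertex -1.16 -0.198 -3.949
vertex -1.459 -0.732 -3.183
endloop
endfacet
facet normal -0.536 -0.167 0.828
outer loop
vertex -1.808 0.04 -3.253
vertex -1.459 -0.732 -3.183
vertex -0.427 0.757 -2.215
endloop
endfacet
facet normal -0.536 -0.166 0.828
outer loop
vertex -0.427 0.757 -2.215
vertex -1.459 -0.732 -3.183
vertex -0.079 -0.016 -2.145
endloop
endfacet
facet normal 0.739 0.383 0.555
outer loop
vertex -0.427 0.757 -2.215
vertex -0.079 -0.016 -2.145
vertex 0.22 0.518 -2.911
endloop
endfacet
facet normal -0.738 -0.383 -0.555
outer loop
vertex -1.459 -0.732 -3.183
vertex -1.16 -0.198 -3.949
vertex -0.885 -1.103 -3.69
endloop
endfacet
facet normal -0.014 -0.814 0.580
outer loop
vertex -1.459 -0.732 -3.183
vertex -0.885 -1.103 -3.69
vertex -0.079 -0.016 -2.145
endloop
endfacet
facet normal -0.013 -0.815 0.580
outer loop
vertex -0.079 -0.016 -2.145
vertex -0.885 -1.103 -3.69
vertex 0.495 -0.386 -2.652
endloop
endfacet
facet normal 0.738 0.384 0.555
outer loop
vertex -0.079 -0.016 -2.145
vertex 0.495 -0.386 -2.652
vertex 0.22 0.518 -2.911
endloop
endfacet
facet normal -0.739 -0.383 -0.555
outer loop
vertex -0.885 -1.103 -3.69
vertex -1.16 -0.198 -3.949
vertex -0.519 -0.792 -4.392
endloop
endfacet
facet normal 0.519 -0.848 -0.105
outer loop
vertex -0.885 -1.103 -3.69
vertex -0.519 -0.792 -4.392
vertex 0.495 -0.386 -2.652
endloop
endfacet
facet normal 0.518 -0.849 -0.104
outer loop
vertex 0.495 -0.386 -2.652
vertex -0.519 -0.792 -4.392
vertex 0.862 -0.076 -3.354
endloop
endfacet
facet normal 0.738 0.384 0.555
outer loop
vertex 0.495 -0.386 -2.652
vertex 0.862 -0.076 -3.354
vertex 0.22 0.518 -2.911
endloop
endfacet
facet normal -0.905 -0.399 0.148
outer loop
vertex 2.69 1.417 -2.707
vertex 2.565 2.027 -1.825
vertex 2.26 2.175 -3.293
endloop
endfacet
facet normal 0.116 -0.565 -0.817
outer loop
vertex 4.115 2.993 -3.595
vertex 2.69 1.417 -2.707
vertex 2.26 2.175 -3.293
endloop
endfacet
facet normal -0.905 -0.399 0.148
outer loop
vertex 2.26 2.175 -3.293
vertex 2.565 2.027 -1.825
vertex 2.135 2.786 -2.41
endloop
endfacet
facet normal -0.409 0.722 -0.558
outer loop
vertex 2.135 2.786 -2.41
vertex 4.115 2.993 -3.595
vertex 2.26 2.175 -3.293
endloop
endfacet
facet normal 0.409 -0.722 0.558
outer loop
vertex 2.69 1.417 -2.707
vertex 4.42 2.845 -2.127
vertex 2.565 2.027 -1.825
endloop
endfacet
facet normal 0.115 -0.565 -0.817
outer loop
vertex 4.545 2.234 -3.01
vertex 2.69 1.417 -2.707
vertex 4.115 2.993 -3.595
endloop
endfacet
facet normal 0.409 -0.722 0.558
outer loop
vertex 4.545 2.234 -3.01
vertex 4.42 2.845 -2.127
vertex 2.69 1.417 -2.707
endloop
endfacet
facet normal -0.116 0.564 0.817
outer loop
vertex 2.565 2.027 -1.825
vertex 4.42 2.845 -2.127
vertex 2.135 2.786 -2.41
endloop
endfacet
facet normal -0.409 0.722 -0.558
outer loop
vertex 3.99 3.603 -2.713
vertex 4.115 2.993 -3.595
vertex 2.135 2.786 -2.41
endloop
endfacet
facet normal -0.116 0.566 0.817
outer loop
vertex 2.135 2.786 -2.41
vertex 4.42 2.845 -2.127
vertex 3.99 3.603 -2.713
endloop
endfacet
facet normal 0.905 0.399 -0.148
outer loop
vertex 3.99 3.603 -2.713
vertex 4.545 2.234 -3.01
vertex 4.115 2.993 -3.595
endloop
endfacet
facet normal 0.905 0.399 -0.148
outer loop
vertex 4.42 2.845 -2.127
vertex 4.545 2.234 -3.01
vertex 3.99 3.603 -2.713
endloop
endfacet

endsolid


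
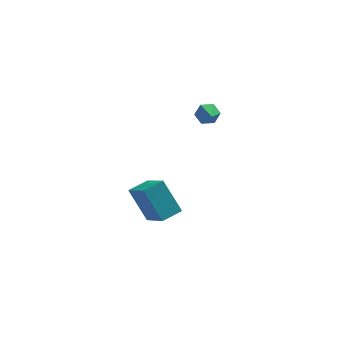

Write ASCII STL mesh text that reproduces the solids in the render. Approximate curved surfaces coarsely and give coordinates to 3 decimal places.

solid 
facet normal -0.443 0.402 0.802
outer loop
vertex -1.011 -4.009 3.59
vertex -0.283 -3.499 3.737
vertex -1.588 -2.935 2.733
endloop
endfacet
facet normal -0.809 -0.565 -0.164
outer loop
vertex -0.897 -3.561 1.483
vertex -1.011 -4.009 3.59
vertex -1.588 -2.935 2.733
endloop
endfacet
facet normal -0.444 0.401 0.802
outer loop
vertex -1.588 -2.935 2.733
vertex -0.283 -3.499 3.737
vertex -0.861 -2.426 2.881
endloop
endfacet
facet normal -0.387 0.721 -0.575
outer loop
vertex -0.861 -2.426 2.881
vertex -0.897 -3.561 1.483
vertex -1.588 -2.935 2.733
endloop
endfacet
facet normal 0.388 -0.720 0.575
outer loop
vertex -1.011 -4.009 3.59
vertex 0.408 -4.125 2.487
vertex -0.283 -3.499 3.737
endloop
endfacet
facet normal -0.808 -0.566 -0.164
outer loop
vertex -0.319 -4.634 2.339
vertex -1.011 -4.009 3.59
vertex -0.897 -3.561 1.483
endloop
endfacet
facet normal 0.388 -0.721 0.575
outer loop
vertex -0.319 -4.634 2.339
vertex 0.408 -4.125 2.487
vertex -1.011 -4.009 3.59
endloop
endfacet
facet normal 0.808 0.566 0.163
outer loop
vertex -0.283 -3.499 3.737
vertex 0.408 -4.125 2.487
vertex -0.861 -2.426 2.881
endloop
endfacet
facet normal -0.389 0.720 -0.575
outer loop
vertex -0.169 -3.051 1.63
vertex -0.897 -3.561 1.483
vertex -0.861 -2.426 2.881
endloop
endfacet
facet normal 0.808 0.565 0.165
outer loop
vertex -0.861 -2.426 2.881
vertex 0.408 -4.125 2.487
vertex -0.169 -3.051 1.63
endloop
endfacet
facet normal 0.443 -0.401 -0.802
outer loop
vertex -0.169 -3.051 1.63
vertex -0.319 -4.634 2.339
vertex -0.897 -3.561 1.483
endloop
endfacet
facet normal 0.444 -0.401 -0.801
outer loop
vertex 0.408 -4.125 2.487
vertex -0.319 -4.634 2.339
vertex -0.169 -3.051 1.63
endloop
endfacet
facet normal -0.143 0.869 -0.474
outer loop
vertex 1.785 1.827 4.126
vertex 1.537 1.572 3.733
vertex 1.261 1.753 4.148
endloop
endfacet
facet normal 0.030 0.084 0.996
outer loop
vertex 1.785 1.827 4.126
vertex 1.261 1.753 4.148
vertex 1.683 0.668 4.227
endloop
endfacet
facet normal -0.141 0.870 -0.473
outer loop
vertex 1.261 1.753 4.148
vertex 1.537 1.572 3.733
vertex 1.012 1.499 3.755
endloop
endfacet
facet normal -0.741 -0.243 0.626
outer loop
vertex 1.261 1.753 4.148
vertex 1.012 1.499 3.755
vertex 1.683 0.668 4.227
endloop
endfacet
facet normal -0.141 0.869 -0.475
outer loop
vertex 1.012 1.499 3.755
vertex 1.537 1.572 3.733
vertex 1.288 1.317 3.34
endloop
endfacet
facet normal -0.714 -0.677 -0.178
outer loop
vertex 1.012 1.499 3.755
vertex 1.288 1.317 3.34
vertex 1.683 0.668 4.227
endloop
endfacet
facet normal -0.140 0.869 -0.475
outer loop
vertex 1.288 1.317 3.34
vertex 1.537 1.572 3.733
vertex 1.813 1.39 3.319
endloop
endfacet
facet normal 0.085 -0.786 -0.613
outer loop
vertex 1.288 1.317 3.34
vertex 1.813 1.39 3.319
vertex 1.683 0.668 4.227
endloop
endfacet
facet normal -0.140 0.869 -0.475
outer loop
vertex 1.813 1.39 3.319
vertex 1.537 1.572 3.733
vertex 2.061 1.645 3.712
endloop
endfacet
facet normal 0.855 -0.458 -0.242
outer loop
vertex 1.813 1.39 3.319
vertex 2.061 1.645 3.712
vertex 1.683 0.668 4.227
endloop
endfacet
facet normal -0.140 0.869 -0.475
outer loop
vertex 2.061 1.645 3.712
vertex 1.537 1.572 3.733
vertex 1.785 1.827 4.126
endloop
endfacet
facet normal 0.827 -0.024 0.562
outer loop
vertex 2.061 1.645 3.712
vertex 1.785 1.827 4.126
vertex 1.683 0.668 4.227
endloop
endfacet

endsolid


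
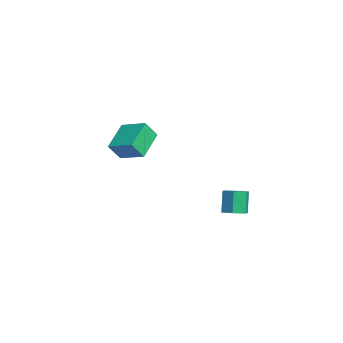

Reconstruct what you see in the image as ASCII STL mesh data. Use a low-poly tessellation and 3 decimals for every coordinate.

solid 
facet normal 0.349 -0.103 -0.932
outer loop
vertex 4.839 2.303 0.189
vertex 4.2 2.536 -0.076
vertex 4.731 3.015 0.07
endloop
endfacet
facet normal 0.925 0.195 0.326
outer loop
vertex 4.839 2.303 0.189
vertex 4.731 3.015 0.07
vertex 4.339 2.45 1.521
endloop
endfacet
facet normal 0.925 0.195 0.326
outer loop
vertex 4.339 2.45 1.521
vertex 4.731 3.015 0.07
vertex 4.231 3.163 1.402
endloop
endfacet
facet normal -0.349 0.103 0.932
outer loop
vertex 4.339 2.45 1.521
vertex 4.231 3.163 1.402
vertex 3.7 2.684 1.256
endloop
endfacet
facet normal 0.349 -0.103 -0.932
outer loop
vertex 4.731 3.015 0.07
vertex 4.2 2.536 -0.076
vertex 4.092 3.248 -0.195
endloop
endfacet
facet normal 0.335 0.942 0.021
outer loop
vertex 4.731 3.015 0.07
vertex 4.092 3.248 -0.195
vertex 4.231 3.163 1.402
endloop
endfacet
facet normal 0.335 0.942 0.021
outer loop
vertex 4.231 3.163 1.402
vertex 4.092 3.248 -0.195
vertex 3.593 3.396 1.137
endloop
endfacet
facet normal -0.349 0.103 0.931
outer loop
vertex 4.231 3.163 1.402
vertex 3.593 3.396 1.137
vertex 3.7 2.684 1.256
endloop
endfacet
facet normal 0.349 -0.103 -0.932
outer loop
vertex 4.092 3.248 -0.195
vertex 4.2 2.536 -0.076
vertex 3.561 2.77 -0.341
endloop
endfacet
facet normal -0.590 0.748 -0.304
outer loop
vertex 4.092 3.248 -0.195
vertex 3.561 2.77 -0.341
vertex 3.593 3.396 1.137
endloop
endfacet
facet normal -0.590 0.748 -0.304
outer loop
vertex 3.593 3.396 1.137
vertex 3.561 2.77 -0.341
vertex 3.061 2.917 0.991
endloop
endfacet
facet normal -0.349 0.103 0.932
outer loop
vertex 3.593 3.396 1.137
vertex 3.061 2.917 0.991
vertex 3.7 2.684 1.256
endloop
endfacet
facet normal 0.349 -0.103 -0.932
outer loop
vertex 3.561 2.77 -0.341
vertex 4.2 2.536 -0.076
vertex 3.669 2.057 -0.222
endloop
endfacet
facet normal -0.925 -0.195 -0.326
outer loop
vertex 3.561 2.77 -0.341
vertex 3.669 2.057 -0.222
vertex 3.061 2.917 0.991
endloop
endfacet
facet normal -0.925 -0.195 -0.326
outer loop
vertex 3.061 2.917 0.991
vertex 3.669 2.057 -0.222
vertex 3.169 2.205 1.11
endloop
endfacet
facet normal -0.349 0.103 0.932
outer loop
vertex 3.061 2.917 0.991
vertex 3.169 2.205 1.11
vertex 3.7 2.684 1.256
endloop
endfacet
facet normal 0.349 -0.103 -0.931
outer loop
vertex 3.669 2.057 -0.222
vertex 4.2 2.536 -0.076
vertex 4.307 1.824 0.043
endloop
endfacet
facet normal -0.335 -0.942 -0.021
outer loop
vertex 3.669 2.057 -0.222
vertex 4.307 1.824 0.043
vertex 3.169 2.205 1.11
endloop
endfacet
facet normal -0.335 -0.942 -0.021
outer loop
vertex 3.169 2.205 1.11
vertex 4.307 1.824 0.043
vertex 3.808 1.972 1.375
endloop
endfacet
facet normal -0.349 0.103 0.932
outer loop
vertex 3.169 2.205 1.11
vertex 3.808 1.972 1.375
vertex 3.7 2.684 1.256
endloop
endfacet
facet normal 0.349 -0.103 -0.932
outer loop
vertex 4.307 1.824 0.043
vertex 4.2 2.536 -0.076
vertex 4.839 2.303 0.189
endloop
endfacet
facet normal 0.590 -0.748 0.304
outer loop
vertex 4.307 1.824 0.043
vertex 4.839 2.303 0.189
vertex 3.808 1.972 1.375
endloop
endfacet
facet normal 0.590 -0.748 0.304
outer loop
vertex 3.808 1.972 1.375
vertex 4.839 2.303 0.189
vertex 4.339 2.45 1.521
endloop
endfacet
facet normal -0.349 0.103 0.932
outer loop
vertex 3.808 1.972 1.375
vertex 4.339 2.45 1.521
vertex 3.7 2.684 1.256
endloop
endfacet
facet normal -0.664 -0.688 -0.292
outer loop
vertex -3.845 -2.3 3.521
vertex -4.127 -1.592 2.493
vertex -2.409 -3.244 2.477
endloop
endfacet
facet normal 0.220 -0.553 0.803
outer loop
vertex -1.293 -2.088 2.967
vertex -3.845 -2.3 3.521
vertex -2.409 -3.244 2.477
endloop
endfacet
facet normal -0.664 -0.688 -0.292
outer loop
vertex -2.409 -3.244 2.477
vertex -4.127 -1.592 2.493
vertex -2.691 -2.536 1.449
endloop
endfacet
facet normal 0.714 -0.469 -0.519
outer loop
vertex -2.691 -2.536 1.449
vertex -1.293 -2.088 2.967
vertex -2.409 -3.244 2.477
endloop
endfacet
facet normal -0.714 0.469 0.519
outer loop
vertex -3.845 -2.3 3.521
vertex -3.011 -0.436 2.983
vertex -4.127 -1.592 2.493
endloop
endfacet
facet normal 0.220 -0.553 0.803
outer loop
vertex -2.729 -1.144 4.011
vertex -3.845 -2.3 3.521
vertex -1.293 -2.088 2.967
endloop
endfacet
facet normal -0.714 0.469 0.519
outer loop
vertex -2.729 -1.144 4.011
vertex -3.011 -0.436 2.983
vertex -3.845 -2.3 3.521
endloop
endfacet
facet normal -0.220 0.553 -0.803
outer loop
vertex -4.127 -1.592 2.493
vertex -3.011 -0.436 2.983
vertex -2.691 -2.536 1.449
endloop
endfacet
facet normal 0.714 -0.469 -0.519
outer loop
vertex -1.575 -1.38 1.939
vertex -1.293 -2.088 2.967
vertex -2.691 -2.536 1.449
endloop
endfacet
facet normal -0.220 0.553 -0.803
outer loop
vertex -2.691 -2.536 1.449
vertex -3.011 -0.436 2.983
vertex -1.575 -1.38 1.939
endloop
endfacet
facet normal 0.664 0.688 0.292
outer loop
vertex -1.575 -1.38 1.939
vertex -2.729 -1.144 4.011
vertex -1.293 -2.088 2.967
endloop
endfacet
facet normal 0.664 0.688 0.292
outer loop
vertex -3.011 -0.436 2.983
vertex -2.729 -1.144 4.011
vertex -1.575 -1.38 1.939
endloop
endfacet

endsolid


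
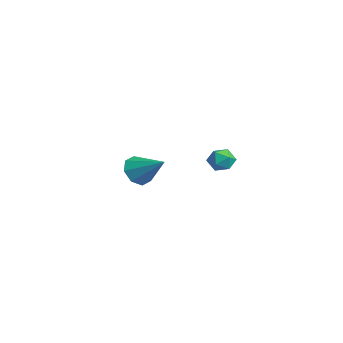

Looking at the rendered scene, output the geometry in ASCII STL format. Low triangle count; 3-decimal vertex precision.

solid 
facet normal -0.996 0.087 0.035
outer loop
vertex 2.262 1.679 1.197
vertex 2.187 0.987 0.784
vertex 2.214 0.974 1.593
endloop
endfacet
facet normal -0.694 0.388 0.607
outer loop
vertex 2.262 1.679 1.197
vertex 2.214 0.974 1.593
vertex 2.741 1.539 1.834
endloop
endfacet
facet normal -0.244 0.892 0.380
outer loop
vertex 2.262 1.679 1.197
vertex 2.741 1.539 1.834
vertex 3.04 1.901 1.175
endloop
endfacet
facet normal -0.267 0.904 -0.333
outer loop
vertex 2.262 1.679 1.197
vertex 3.04 1.901 1.175
vertex 2.697 1.56 0.525
endloop
endfacet
facet normal -0.733 0.405 -0.546
outer loop
vertex 2.262 1.679 1.197
vertex 2.697 1.56 0.525
vertex 2.187 0.987 0.784
endloop
endfacet
facet normal -0.312 -0.112 0.944
outer loop
vertex 2.741 1.539 1.834
vertex 2.214 0.974 1.593
vertex 2.963 0.76 1.815
endloop
endfacet
facet normal -0.801 -0.599 0.017
outer loop
vertex 2.214 0.974 1.593
vertex 2.187 0.987 0.784
vertex 2.62 0.419 1.165
endloop
endfacet
facet normal -0.374 -0.084 -0.923
outer loop
vertex 2.187 0.987 0.784
vertex 2.697 1.56 0.525
vertex 2.919 0.781 0.506
endloop
endfacet
facet normal 0.378 0.723 -0.579
outer loop
vertex 2.697 1.56 0.525
vertex 3.04 1.901 1.175
vertex 3.446 1.346 0.747
endloop
endfacet
facet normal 0.417 0.704 0.576
outer loop
vertex 3.04 1.901 1.175
vertex 2.741 1.539 1.834
vertex 3.473 1.333 1.556
endloop
endfacet
facet normal 0.267 -0.904 0.333
outer loop
vertex 3.398 0.641 1.143
vertex 2.963 0.76 1.815
vertex 2.62 0.419 1.165
endloop
endfacet
facet normal 0.244 -0.892 -0.380
outer loop
vertex 3.398 0.641 1.143
vertex 2.62 0.419 1.165
vertex 2.919 0.781 0.506
endloop
endfacet
facet normal 0.694 -0.388 -0.607
outer loop
vertex 3.398 0.641 1.143
vertex 2.919 0.781 0.506
vertex 3.446 1.346 0.747
endloop
endfacet
facet normal 0.996 -0.087 -0.035
outer loop
vertex 3.398 0.641 1.143
vertex 3.446 1.346 0.747
vertex 3.473 1.333 1.556
endloop
endfacet
facet normal 0.733 -0.405 0.546
outer loop
vertex 3.398 0.641 1.143
vertex 3.473 1.333 1.556
vertex 2.963 0.76 1.815
endloop
endfacet
facet normal -0.378 -0.723 0.579
outer loop
vertex 2.62 0.419 1.165
vertex 2.963 0.76 1.815
vertex 2.214 0.974 1.593
endloop
endfacet
facet normal -0.417 -0.704 -0.576
outer loop
vertex 2.919 0.781 0.506
vertex 2.62 0.419 1.165
vertex 2.187 0.987 0.784
endloop
endfacet
facet normal 0.312 0.112 -0.944
outer loop
vertex 3.446 1.346 0.747
vertex 2.919 0.781 0.506
vertex 2.697 1.56 0.525
endloop
endfacet
facet normal 0.801 0.599 -0.017
outer loop
vertex 3.473 1.333 1.556
vertex 3.446 1.346 0.747
vertex 3.04 1.901 1.175
endloop
endfacet
facet normal 0.374 0.084 0.923
outer loop
vertex 2.963 0.76 1.815
vertex 3.473 1.333 1.556
vertex 2.741 1.539 1.834
endloop
endfacet
facet normal -0.714 -0.466 -0.523
outer loop
vertex -3.996 -0.749 -3.075
vertex -4.617 -0.774 -2.204
vertex -4.474 -0.087 -3.012
endloop
endfacet
facet normal 0.652 0.523 -0.549
outer loop
vertex -3.996 -0.749 -3.075
vertex -4.474 -0.087 -3.012
vertex -3.103 0.214 -1.096
endloop
endfacet
facet normal -0.714 -0.466 -0.523
outer loop
vertex -4.474 -0.087 -3.012
vertex -4.617 -0.774 -2.204
vertex -5.036 0.172 -2.475
endloop
endfacet
facet normal 0.175 0.946 -0.274
outer loop
vertex -4.474 -0.087 -3.012
vertex -5.036 0.172 -2.475
vertex -3.103 0.214 -1.096
endloop
endfacet
facet normal -0.714 -0.466 -0.522
outer loop
vertex -5.036 0.172 -2.475
vertex -4.617 -0.774 -2.204
vertex -5.352 -0.123 -1.78
endloop
endfacet
facet normal -0.228 0.929 0.291
outer loop
vertex -5.036 0.172 -2.475
vertex -5.352 -0.123 -1.78
vertex -3.103 0.214 -1.096
endloop
endfacet
facet normal -0.714 -0.466 -0.523
outer loop
vertex -5.352 -0.123 -1.78
vertex -4.617 -0.774 -2.204
vertex -5.238 -0.8 -1.333
endloop
endfacet
facet normal -0.320 0.484 0.814
outer loop
vertex -5.352 -0.123 -1.78
vertex -5.238 -0.8 -1.333
vertex -3.103 0.214 -1.096
endloop
endfacet
facet normal -0.713 -0.467 -0.523
outer loop
vertex -5.238 -0.8 -1.333
vertex -4.617 -0.774 -2.204
vertex -4.759 -1.461 -1.396
endloop
endfacet
facet normal -0.048 -0.129 0.990
outer loop
vertex -5.238 -0.8 -1.333
vertex -4.759 -1.461 -1.396
vertex -3.103 0.214 -1.096
endloop
endfacet
facet normal -0.714 -0.467 -0.522
outer loop
vertex -4.759 -1.461 -1.396
vertex -4.617 -0.774 -2.204
vertex -4.197 -1.721 -1.932
endloop
endfacet
facet normal 0.428 -0.551 0.716
outer loop
vertex -4.759 -1.461 -1.396
vertex -4.197 -1.721 -1.932
vertex -3.103 0.214 -1.096
endloop
endfacet
facet normal -0.714 -0.467 -0.522
outer loop
vertex -4.197 -1.721 -1.932
vertex -4.617 -0.774 -2.204
vertex -3.881 -1.425 -2.628
endloop
endfacet
facet normal 0.831 -0.535 0.150
outer loop
vertex -4.197 -1.721 -1.932
vertex -3.881 -1.425 -2.628
vertex -3.103 0.214 -1.096
endloop
endfacet
facet normal -0.714 -0.467 -0.522
outer loop
vertex -3.881 -1.425 -2.628
vertex -4.617 -0.774 -2.204
vertex -3.996 -0.749 -3.075
endloop
endfacet
facet normal 0.923 -0.090 -0.373
outer loop
vertex -3.881 -1.425 -2.628
vertex -3.996 -0.749 -3.075
vertex -3.103 0.214 -1.096
endloop
endfacet

endsolid


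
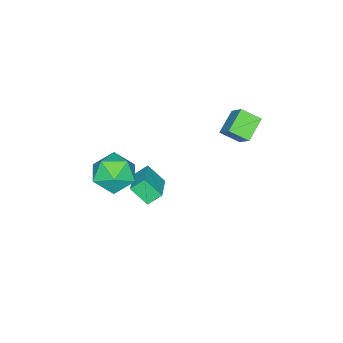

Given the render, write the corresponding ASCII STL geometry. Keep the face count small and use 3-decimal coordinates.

solid 
facet normal -0.831 -0.467 -0.301
outer loop
vertex -1.117 -1.583 -0.642
vertex -1.292 -0.691 -1.543
vertex -0.616 -2.089 -1.24
endloop
endfacet
facet normal 0.136 -0.697 0.704
outer loop
vertex 0.772 -1.309 -0.737
vertex -1.117 -1.583 -0.642
vertex -0.616 -2.089 -1.24
endloop
endfacet
facet normal -0.831 -0.467 -0.301
outer loop
vertex -0.616 -2.089 -1.24
vertex -1.292 -0.691 -1.543
vertex -0.791 -1.197 -2.141
endloop
endfacet
facet normal 0.539 -0.544 -0.643
outer loop
vertex -0.791 -1.197 -2.141
vertex 0.772 -1.309 -0.737
vertex -0.616 -2.089 -1.24
endloop
endfacet
facet normal -0.539 0.544 0.643
outer loop
vertex -1.117 -1.583 -0.642
vertex 0.096 0.089 -1.04
vertex -1.292 -0.691 -1.543
endloop
endfacet
facet normal 0.136 -0.697 0.704
outer loop
vertex 0.271 -0.803 -0.139
vertex -1.117 -1.583 -0.642
vertex 0.772 -1.309 -0.737
endloop
endfacet
facet normal -0.539 0.544 0.643
outer loop
vertex 0.271 -0.803 -0.139
vertex 0.096 0.089 -1.04
vertex -1.117 -1.583 -0.642
endloop
endfacet
facet normal -0.136 0.697 -0.704
outer loop
vertex -1.292 -0.691 -1.543
vertex 0.096 0.089 -1.04
vertex -0.791 -1.197 -2.141
endloop
endfacet
facet normal 0.539 -0.544 -0.643
outer loop
vertex 0.597 -0.417 -1.638
vertex 0.772 -1.309 -0.737
vertex -0.791 -1.197 -2.141
endloop
endfacet
facet normal -0.136 0.697 -0.704
outer loop
vertex -0.791 -1.197 -2.141
vertex 0.096 0.089 -1.04
vertex 0.597 -0.417 -1.638
endloop
endfacet
facet normal 0.831 0.467 0.301
outer loop
vertex 0.597 -0.417 -1.638
vertex 0.271 -0.803 -0.139
vertex 0.772 -1.309 -0.737
endloop
endfacet
facet normal 0.831 0.467 0.301
outer loop
vertex 0.096 0.089 -1.04
vertex 0.271 -0.803 -0.139
vertex 0.597 -0.417 -1.638
endloop
endfacet
facet normal -0.965 -0.259 0.050
outer loop
vertex 1.226 -0.684 1.997
vertex 1.479 -1.733 1.452
vertex 1.52 -1.652 2.658
endloop
endfacet
facet normal -0.787 0.167 0.594
outer loop
vertex 1.226 -0.684 1.997
vertex 1.52 -1.652 2.658
vertex 1.967 -0.566 2.945
endloop
endfacet
facet normal -0.538 0.779 0.323
outer loop
vertex 1.226 -0.684 1.997
vertex 1.967 -0.566 2.945
vertex 2.203 0.024 1.916
endloop
endfacet
facet normal -0.562 0.731 -0.388
outer loop
vertex 1.226 -0.684 1.997
vertex 2.203 0.024 1.916
vertex 1.901 -0.697 0.994
endloop
endfacet
facet normal -0.826 0.090 -0.557
outer loop
vertex 1.226 -0.684 1.997
vertex 1.901 -0.697 0.994
vertex 1.479 -1.733 1.452
endloop
endfacet
facet normal -0.257 -0.147 0.955
outer loop
vertex 1.967 -0.566 2.945
vertex 1.52 -1.652 2.658
vertex 2.679 -1.543 2.986
endloop
endfacet
facet normal -0.545 -0.835 0.075
outer loop
vertex 1.52 -1.652 2.658
vertex 1.479 -1.733 1.452
vertex 2.377 -2.264 2.064
endloop
endfacet
facet normal -0.320 -0.271 -0.908
outer loop
vertex 1.479 -1.733 1.452
vertex 1.901 -0.697 0.994
vertex 2.613 -1.674 1.035
endloop
endfacet
facet normal 0.107 0.766 -0.634
outer loop
vertex 1.901 -0.697 0.994
vertex 2.203 0.024 1.916
vertex 3.06 -0.588 1.322
endloop
endfacet
facet normal 0.146 0.843 0.517
outer loop
vertex 2.203 0.024 1.916
vertex 1.967 -0.566 2.945
vertex 3.101 -0.507 2.528
endloop
endfacet
facet normal 0.562 -0.731 0.388
outer loop
vertex 3.354 -1.556 1.983
vertex 2.679 -1.543 2.986
vertex 2.377 -2.264 2.064
endloop
endfacet
facet normal 0.538 -0.779 -0.323
outer loop
vertex 3.354 -1.556 1.983
vertex 2.377 -2.264 2.064
vertex 2.613 -1.674 1.035
endloop
endfacet
facet normal 0.787 -0.167 -0.594
outer loop
vertex 3.354 -1.556 1.983
vertex 2.613 -1.674 1.035
vertex 3.06 -0.588 1.322
endloop
endfacet
facet normal 0.965 0.259 -0.050
outer loop
vertex 3.354 -1.556 1.983
vertex 3.06 -0.588 1.322
vertex 3.101 -0.507 2.528
endloop
endfacet
facet normal 0.826 -0.090 0.557
outer loop
vertex 3.354 -1.556 1.983
vertex 3.101 -0.507 2.528
vertex 2.679 -1.543 2.986
endloop
endfacet
facet normal -0.107 -0.766 0.634
outer loop
vertex 2.377 -2.264 2.064
vertex 2.679 -1.543 2.986
vertex 1.52 -1.652 2.658
endloop
endfacet
facet normal -0.146 -0.843 -0.517
outer loop
vertex 2.613 -1.674 1.035
vertex 2.377 -2.264 2.064
vertex 1.479 -1.733 1.452
endloop
endfacet
facet normal 0.257 0.147 -0.955
outer loop
vertex 3.06 -0.588 1.322
vertex 2.613 -1.674 1.035
vertex 1.901 -0.697 0.994
endloop
endfacet
facet normal 0.545 0.835 -0.075
outer loop
vertex 3.101 -0.507 2.528
vertex 3.06 -0.588 1.322
vertex 2.203 0.024 1.916
endloop
endfacet
facet normal 0.320 0.271 0.908
outer loop
vertex 2.679 -1.543 2.986
vertex 3.101 -0.507 2.528
vertex 1.967 -0.566 2.945
endloop
endfacet
facet normal -0.372 -0.590 -0.717
outer loop
vertex -3.05 1.278 2.043
vertex -4.255 1.202 2.731
vertex -3.428 2.196 1.483
endloop
endfacet
facet normal 0.867 0.055 -0.495
outer loop
vertex -2.885 3.058 2.529
vertex -3.05 1.278 2.043
vertex -3.428 2.196 1.483
endloop
endfacet
facet normal -0.372 -0.590 -0.717
outer loop
vertex -3.428 2.196 1.483
vertex -4.255 1.202 2.731
vertex -4.633 2.12 2.171
endloop
endfacet
facet normal -0.331 0.805 -0.492
outer loop
vertex -4.633 2.12 2.171
vertex -2.885 3.058 2.529
vertex -3.428 2.196 1.483
endloop
endfacet
facet normal 0.331 -0.805 0.492
outer loop
vertex -3.05 1.278 2.043
vertex -3.712 2.064 3.777
vertex -4.255 1.202 2.731
endloop
endfacet
facet normal 0.867 0.055 -0.495
outer loop
vertex -2.507 2.14 3.089
vertex -3.05 1.278 2.043
vertex -2.885 3.058 2.529
endloop
endfacet
facet normal 0.331 -0.805 0.492
outer loop
vertex -2.507 2.14 3.089
vertex -3.712 2.064 3.777
vertex -3.05 1.278 2.043
endloop
endfacet
facet normal -0.867 -0.055 0.495
outer loop
vertex -4.255 1.202 2.731
vertex -3.712 2.064 3.777
vertex -4.633 2.12 2.171
endloop
endfacet
facet normal -0.331 0.805 -0.492
outer loop
vertex -4.09 2.982 3.217
vertex -2.885 3.058 2.529
vertex -4.633 2.12 2.171
endloop
endfacet
facet normal -0.867 -0.055 0.495
outer loop
vertex -4.633 2.12 2.171
vertex -3.712 2.064 3.777
vertex -4.09 2.982 3.217
endloop
endfacet
facet normal 0.372 0.590 0.717
outer loop
vertex -4.09 2.982 3.217
vertex -2.507 2.14 3.089
vertex -2.885 3.058 2.529
endloop
endfacet
facet normal 0.372 0.590 0.717
outer loop
vertex -3.712 2.064 3.777
vertex -2.507 2.14 3.089
vertex -4.09 2.982 3.217
endloop
endfacet

endsolid


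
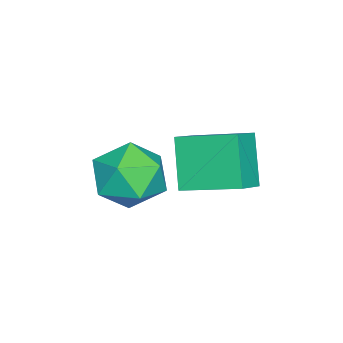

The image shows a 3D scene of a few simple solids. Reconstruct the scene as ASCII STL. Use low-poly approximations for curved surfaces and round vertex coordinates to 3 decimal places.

solid 
facet normal -0.405 0.900 0.160
outer loop
vertex 2.515 1.551 0.337
vertex 1.717 1.059 1.084
vertex 2.766 1.456 1.505
endloop
endfacet
facet normal 0.291 0.957 0.015
outer loop
vertex 2.515 1.551 0.337
vertex 2.766 1.456 1.505
vertex 3.61 1.212 0.689
endloop
endfacet
facet normal 0.407 0.665 -0.626
outer loop
vertex 2.515 1.551 0.337
vertex 3.61 1.212 0.689
vertex 3.082 0.664 -0.237
endloop
endfacet
facet normal -0.218 0.428 -0.877
outer loop
vertex 2.515 1.551 0.337
vertex 3.082 0.664 -0.237
vertex 1.912 0.569 0.007
endloop
endfacet
facet normal -0.720 0.573 -0.391
outer loop
vertex 2.515 1.551 0.337
vertex 1.912 0.569 0.007
vertex 1.717 1.059 1.084
endloop
endfacet
facet normal 0.649 0.574 0.500
outer loop
vertex 3.61 1.212 0.689
vertex 2.766 1.456 1.505
vertex 3.488 0.511 1.653
endloop
endfacet
facet normal -0.477 0.482 0.734
outer loop
vertex 2.766 1.456 1.505
vertex 1.717 1.059 1.084
vertex 2.318 0.416 1.897
endloop
endfacet
facet normal -0.986 -0.045 -0.158
outer loop
vertex 1.717 1.059 1.084
vertex 1.912 0.569 0.007
vertex 1.79 -0.132 0.971
endloop
endfacet
facet normal -0.174 -0.281 -0.944
outer loop
vertex 1.912 0.569 0.007
vertex 3.082 0.664 -0.237
vertex 2.634 -0.376 0.155
endloop
endfacet
facet normal 0.837 0.102 -0.538
outer loop
vertex 3.082 0.664 -0.237
vertex 3.61 1.212 0.689
vertex 3.683 0.021 0.576
endloop
endfacet
facet normal 0.218 -0.428 0.877
outer loop
vertex 2.885 -0.471 1.323
vertex 3.488 0.511 1.653
vertex 2.318 0.416 1.897
endloop
endfacet
facet normal -0.407 -0.665 0.626
outer loop
vertex 2.885 -0.471 1.323
vertex 2.318 0.416 1.897
vertex 1.79 -0.132 0.971
endloop
endfacet
facet normal -0.291 -0.957 -0.015
outer loop
vertex 2.885 -0.471 1.323
vertex 1.79 -0.132 0.971
vertex 2.634 -0.376 0.155
endloop
endfacet
facet normal 0.405 -0.900 -0.160
outer loop
vertex 2.885 -0.471 1.323
vertex 2.634 -0.376 0.155
vertex 3.683 0.021 0.576
endloop
endfacet
facet normal 0.720 -0.573 0.391
outer loop
vertex 2.885 -0.471 1.323
vertex 3.683 0.021 0.576
vertex 3.488 0.511 1.653
endloop
endfacet
facet normal 0.174 0.281 0.944
outer loop
vertex 2.318 0.416 1.897
vertex 3.488 0.511 1.653
vertex 2.766 1.456 1.505
endloop
endfacet
facet normal -0.837 -0.102 0.538
outer loop
vertex 1.79 -0.132 0.971
vertex 2.318 0.416 1.897
vertex 1.717 1.059 1.084
endloop
endfacet
facet normal -0.649 -0.574 -0.500
outer loop
vertex 2.634 -0.376 0.155
vertex 1.79 -0.132 0.971
vertex 1.912 0.569 0.007
endloop
endfacet
facet normal 0.477 -0.482 -0.734
outer loop
vertex 3.683 0.021 0.576
vertex 2.634 -0.376 0.155
vertex 3.082 0.664 -0.237
endloop
endfacet
facet normal 0.986 0.045 0.158
outer loop
vertex 3.488 0.511 1.653
vertex 3.683 0.021 0.576
vertex 3.61 1.212 0.689
endloop
endfacet
facet normal -0.502 -0.261 0.824
outer loop
vertex 2.169 3.436 2.897
vertex 1.209 3.596 2.363
vertex 2.182 1.642 2.336
endloop
endfacet
facet normal 0.865 -0.144 0.481
outer loop
vertex 3.071 2.104 0.877
vertex 2.169 3.436 2.897
vertex 2.182 1.642 2.336
endloop
endfacet
facet normal -0.502 -0.262 0.824
outer loop
vertex 2.182 1.642 2.336
vertex 1.209 3.596 2.363
vertex 1.223 1.801 1.802
endloop
endfacet
facet normal 0.008 -0.955 -0.298
outer loop
vertex 1.223 1.801 1.802
vertex 3.071 2.104 0.877
vertex 2.182 1.642 2.336
endloop
endfacet
facet normal -0.007 0.955 0.298
outer loop
vertex 2.169 3.436 2.897
vertex 2.098 4.058 0.904
vertex 1.209 3.596 2.363
endloop
endfacet
facet normal 0.865 -0.144 0.481
outer loop
vertex 3.057 3.899 1.438
vertex 2.169 3.436 2.897
vertex 3.071 2.104 0.877
endloop
endfacet
facet normal -0.008 0.954 0.298
outer loop
vertex 3.057 3.899 1.438
vertex 2.098 4.058 0.904
vertex 2.169 3.436 2.897
endloop
endfacet
facet normal -0.865 0.144 -0.481
outer loop
vertex 1.209 3.596 2.363
vertex 2.098 4.058 0.904
vertex 1.223 1.801 1.802
endloop
endfacet
facet normal 0.007 -0.954 -0.299
outer loop
vertex 2.111 2.264 0.343
vertex 3.071 2.104 0.877
vertex 1.223 1.801 1.802
endloop
endfacet
facet normal -0.865 0.144 -0.481
outer loop
vertex 1.223 1.801 1.802
vertex 2.098 4.058 0.904
vertex 2.111 2.264 0.343
endloop
endfacet
facet normal 0.502 0.262 -0.824
outer loop
vertex 2.111 2.264 0.343
vertex 3.057 3.899 1.438
vertex 3.071 2.104 0.877
endloop
endfacet
facet normal 0.502 0.261 -0.824
outer loop
vertex 2.098 4.058 0.904
vertex 3.057 3.899 1.438
vertex 2.111 2.264 0.343
endloop
endfacet

endsolid


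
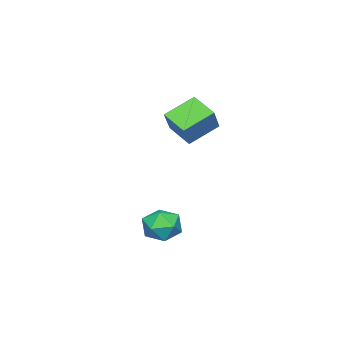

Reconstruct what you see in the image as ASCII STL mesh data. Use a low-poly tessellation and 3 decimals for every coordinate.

solid 
facet normal -0.739 0.452 0.499
outer loop
vertex -3.494 0.715 5.417
vertex -3.145 2.071 4.707
vertex -4.612 0.322 4.117
endloop
endfacet
facet normal -0.222 -0.864 0.452
outer loop
vertex -3.215 -0.531 3.173
vertex -3.494 0.715 5.417
vertex -4.612 0.322 4.117
endloop
endfacet
facet normal -0.739 0.451 0.500
outer loop
vertex -4.612 0.322 4.117
vertex -3.145 2.071 4.707
vertex -4.264 1.678 3.407
endloop
endfacet
facet normal -0.636 -0.224 -0.739
outer loop
vertex -4.264 1.678 3.407
vertex -3.215 -0.531 3.173
vertex -4.612 0.322 4.117
endloop
endfacet
facet normal 0.636 0.223 0.739
outer loop
vertex -3.494 0.715 5.417
vertex -1.748 1.218 3.763
vertex -3.145 2.071 4.707
endloop
endfacet
facet normal -0.222 -0.864 0.452
outer loop
vertex -2.096 -0.138 4.473
vertex -3.494 0.715 5.417
vertex -3.215 -0.531 3.173
endloop
endfacet
facet normal 0.636 0.224 0.739
outer loop
vertex -2.096 -0.138 4.473
vertex -1.748 1.218 3.763
vertex -3.494 0.715 5.417
endloop
endfacet
facet normal 0.222 0.864 -0.452
outer loop
vertex -3.145 2.071 4.707
vertex -1.748 1.218 3.763
vertex -4.264 1.678 3.407
endloop
endfacet
facet normal -0.635 -0.223 -0.739
outer loop
vertex -2.866 0.825 2.463
vertex -3.215 -0.531 3.173
vertex -4.264 1.678 3.407
endloop
endfacet
facet normal 0.222 0.864 -0.452
outer loop
vertex -4.264 1.678 3.407
vertex -1.748 1.218 3.763
vertex -2.866 0.825 2.463
endloop
endfacet
facet normal 0.739 -0.452 -0.500
outer loop
vertex -2.866 0.825 2.463
vertex -2.096 -0.138 4.473
vertex -3.215 -0.531 3.173
endloop
endfacet
facet normal 0.739 -0.451 -0.500
outer loop
vertex -1.748 1.218 3.763
vertex -2.096 -0.138 4.473
vertex -2.866 0.825 2.463
endloop
endfacet
facet normal 0.185 0.918 -0.351
outer loop
vertex 1.121 2.014 -2.415
vertex 0.12 2.332 -2.111
vertex 0.959 2.429 -1.416
endloop
endfacet
facet normal 0.786 0.606 -0.124
outer loop
vertex 1.121 2.014 -2.415
vertex 0.959 2.429 -1.416
vertex 1.609 1.559 -1.548
endloop
endfacet
facet normal 0.871 -0.001 -0.491
outer loop
vertex 1.121 2.014 -2.415
vertex 1.609 1.559 -1.548
vertex 1.171 0.925 -2.324
endloop
endfacet
facet normal 0.324 -0.064 -0.944
outer loop
vertex 1.121 2.014 -2.415
vertex 1.171 0.925 -2.324
vertex 0.251 1.403 -2.672
endloop
endfacet
facet normal -0.100 0.504 -0.858
outer loop
vertex 1.121 2.014 -2.415
vertex 0.251 1.403 -2.672
vertex 0.12 2.332 -2.111
endloop
endfacet
facet normal 0.700 0.438 0.564
outer loop
vertex 1.609 1.559 -1.548
vertex 0.959 2.429 -1.416
vertex 0.909 1.597 -0.708
endloop
endfacet
facet normal -0.271 0.942 0.196
outer loop
vertex 0.959 2.429 -1.416
vertex 0.12 2.332 -2.111
vertex -0.011 2.075 -1.056
endloop
endfacet
facet normal -0.733 0.273 -0.623
outer loop
vertex 0.12 2.332 -2.111
vertex 0.251 1.403 -2.672
vertex -0.449 1.441 -1.832
endloop
endfacet
facet normal -0.047 -0.646 -0.762
outer loop
vertex 0.251 1.403 -2.672
vertex 1.171 0.925 -2.324
vertex 0.201 0.571 -1.964
endloop
endfacet
facet normal 0.838 -0.544 -0.028
outer loop
vertex 1.171 0.925 -2.324
vertex 1.609 1.559 -1.548
vertex 1.04 0.668 -1.269
endloop
endfacet
facet normal -0.324 0.064 0.944
outer loop
vertex 0.039 0.986 -0.965
vertex 0.909 1.597 -0.708
vertex -0.011 2.075 -1.056
endloop
endfacet
facet normal -0.871 0.001 0.491
outer loop
vertex 0.039 0.986 -0.965
vertex -0.011 2.075 -1.056
vertex -0.449 1.441 -1.832
endloop
endfacet
facet normal -0.786 -0.606 0.124
outer loop
vertex 0.039 0.986 -0.965
vertex -0.449 1.441 -1.832
vertex 0.201 0.571 -1.964
endloop
endfacet
facet normal -0.185 -0.918 0.351
outer loop
vertex 0.039 0.986 -0.965
vertex 0.201 0.571 -1.964
vertex 1.04 0.668 -1.269
endloop
endfacet
facet normal 0.100 -0.504 0.858
outer loop
vertex 0.039 0.986 -0.965
vertex 1.04 0.668 -1.269
vertex 0.909 1.597 -0.708
endloop
endfacet
facet normal 0.047 0.646 0.762
outer loop
vertex -0.011 2.075 -1.056
vertex 0.909 1.597 -0.708
vertex 0.959 2.429 -1.416
endloop
endfacet
facet normal -0.838 0.544 0.028
outer loop
vertex -0.449 1.441 -1.832
vertex -0.011 2.075 -1.056
vertex 0.12 2.332 -2.111
endloop
endfacet
facet normal -0.700 -0.438 -0.564
outer loop
vertex 0.201 0.571 -1.964
vertex -0.449 1.441 -1.832
vertex 0.251 1.403 -2.672
endloop
endfacet
facet normal 0.271 -0.942 -0.196
outer loop
vertex 1.04 0.668 -1.269
vertex 0.201 0.571 -1.964
vertex 1.171 0.925 -2.324
endloop
endfacet
facet normal 0.733 -0.273 0.623
outer loop
vertex 0.909 1.597 -0.708
vertex 1.04 0.668 -1.269
vertex 1.609 1.559 -1.548
endloop
endfacet

endsolid
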